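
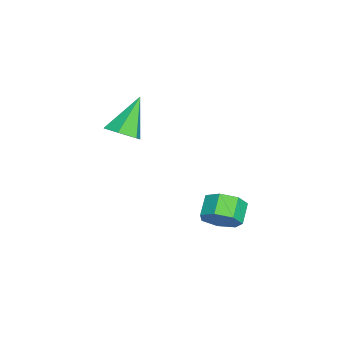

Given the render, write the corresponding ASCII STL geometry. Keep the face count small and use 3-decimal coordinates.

solid 
facet normal 0.788 -0.111 -0.605
outer loop
vertex 4.13 3.343 -2.26
vertex 3.617 2.756 -2.821
vertex 3.708 3.71 -2.877
endloop
endfacet
facet normal 0.348 0.891 0.292
outer loop
vertex 4.13 3.343 -2.26
vertex 3.708 3.71 -2.877
vertex 3.215 3.471 -1.558
endloop
endfacet
facet normal 0.348 0.891 0.292
outer loop
vertex 3.215 3.471 -1.558
vertex 3.708 3.71 -2.877
vertex 2.793 3.838 -2.176
endloop
endfacet
facet normal -0.789 0.111 0.604
outer loop
vertex 3.215 3.471 -1.558
vertex 2.793 3.838 -2.176
vertex 2.703 2.884 -2.119
endloop
endfacet
facet normal 0.789 -0.111 -0.605
outer loop
vertex 3.708 3.71 -2.877
vertex 3.617 2.756 -2.821
vertex 3.218 3.359 -3.452
endloop
endfacet
facet normal -0.179 0.900 -0.397
outer loop
vertex 3.708 3.71 -2.877
vertex 3.218 3.359 -3.452
vertex 2.793 3.838 -2.176
endloop
endfacet
facet normal -0.179 0.900 -0.397
outer loop
vertex 2.793 3.838 -2.176
vertex 3.218 3.359 -3.452
vertex 2.303 3.487 -2.751
endloop
endfacet
facet normal -0.789 0.111 0.605
outer loop
vertex 2.793 3.838 -2.176
vertex 2.303 3.487 -2.751
vertex 2.703 2.884 -2.119
endloop
endfacet
facet normal 0.789 -0.110 -0.604
outer loop
vertex 3.218 3.359 -3.452
vertex 3.617 2.756 -2.821
vertex 3.029 2.553 -3.552
endloop
endfacet
facet normal -0.571 0.232 -0.788
outer loop
vertex 3.218 3.359 -3.452
vertex 3.029 2.553 -3.552
vertex 2.303 3.487 -2.751
endloop
endfacet
facet normal -0.572 0.231 -0.787
outer loop
vertex 2.303 3.487 -2.751
vertex 3.029 2.553 -3.552
vertex 2.114 2.682 -2.85
endloop
endfacet
facet normal -0.789 0.111 0.605
outer loop
vertex 2.303 3.487 -2.751
vertex 2.114 2.682 -2.85
vertex 2.703 2.884 -2.119
endloop
endfacet
facet normal 0.789 -0.110 -0.604
outer loop
vertex 3.029 2.553 -3.552
vertex 3.617 2.756 -2.821
vertex 3.283 1.901 -3.101
endloop
endfacet
facet normal -0.534 -0.612 -0.584
outer loop
vertex 3.029 2.553 -3.552
vertex 3.283 1.901 -3.101
vertex 2.114 2.682 -2.85
endloop
endfacet
facet normal -0.534 -0.611 -0.584
outer loop
vertex 2.114 2.682 -2.85
vertex 3.283 1.901 -3.101
vertex 2.368 2.029 -2.399
endloop
endfacet
facet normal -0.789 0.111 0.605
outer loop
vertex 2.114 2.682 -2.85
vertex 2.368 2.029 -2.399
vertex 2.703 2.884 -2.119
endloop
endfacet
facet normal 0.789 -0.110 -0.605
outer loop
vertex 3.283 1.901 -3.101
vertex 3.617 2.756 -2.821
vertex 3.789 1.892 -2.439
endloop
endfacet
facet normal -0.094 -0.994 0.058
outer loop
vertex 3.283 1.901 -3.101
vertex 3.789 1.892 -2.439
vertex 2.368 2.029 -2.399
endloop
endfacet
facet normal -0.094 -0.994 0.059
outer loop
vertex 2.368 2.029 -2.399
vertex 3.789 1.892 -2.439
vertex 2.874 2.02 -1.738
endloop
endfacet
facet normal -0.788 0.111 0.605
outer loop
vertex 2.368 2.029 -2.399
vertex 2.874 2.02 -1.738
vertex 2.703 2.884 -2.119
endloop
endfacet
facet normal 0.788 -0.111 -0.605
outer loop
vertex 3.789 1.892 -2.439
vertex 3.617 2.756 -2.821
vertex 4.166 2.534 -2.065
endloop
endfacet
facet normal 0.416 -0.628 0.658
outer loop
vertex 3.789 1.892 -2.439
vertex 4.166 2.534 -2.065
vertex 2.874 2.02 -1.738
endloop
endfacet
facet normal 0.416 -0.628 0.657
outer loop
vertex 2.874 2.02 -1.738
vertex 4.166 2.534 -2.065
vertex 3.251 2.662 -1.363
endloop
endfacet
facet normal -0.789 0.110 0.604
outer loop
vertex 2.874 2.02 -1.738
vertex 3.251 2.662 -1.363
vertex 2.703 2.884 -2.119
endloop
endfacet
facet normal 0.788 -0.111 -0.605
outer loop
vertex 4.166 2.534 -2.065
vertex 3.617 2.756 -2.821
vertex 4.13 3.343 -2.26
endloop
endfacet
facet normal 0.613 0.211 0.761
outer loop
vertex 4.166 2.534 -2.065
vertex 4.13 3.343 -2.26
vertex 3.251 2.662 -1.363
endloop
endfacet
facet normal 0.613 0.211 0.761
outer loop
vertex 3.251 2.662 -1.363
vertex 4.13 3.343 -2.26
vertex 3.215 3.471 -1.558
endloop
endfacet
facet normal -0.789 0.111 0.604
outer loop
vertex 3.251 2.662 -1.363
vertex 3.215 3.471 -1.558
vertex 2.703 2.884 -2.119
endloop
endfacet
facet normal 0.512 -0.297 -0.806
outer loop
vertex 3.483 -0.866 1.962
vertex 2.957 -1.568 1.887
vertex 2.749 -0.817 1.478
endloop
endfacet
facet normal 0.024 0.998 0.064
outer loop
vertex 3.483 -0.866 1.962
vertex 2.749 -0.817 1.478
vertex 1.863 -0.932 3.613
endloop
endfacet
facet normal 0.511 -0.297 -0.806
outer loop
vertex 2.749 -0.817 1.478
vertex 2.957 -1.568 1.887
vertex 2.224 -1.519 1.404
endloop
endfacet
facet normal -0.754 0.594 -0.281
outer loop
vertex 2.749 -0.817 1.478
vertex 2.224 -1.519 1.404
vertex 1.863 -0.932 3.613
endloop
endfacet
facet normal 0.511 -0.297 -0.806
outer loop
vertex 2.224 -1.519 1.404
vertex 2.957 -1.568 1.887
vertex 2.432 -2.27 1.813
endloop
endfacet
facet normal -0.950 -0.304 -0.075
outer loop
vertex 2.224 -1.519 1.404
vertex 2.432 -2.27 1.813
vertex 1.863 -0.932 3.613
endloop
endfacet
facet normal 0.511 -0.297 -0.806
outer loop
vertex 2.432 -2.27 1.813
vertex 2.957 -1.568 1.887
vertex 3.165 -2.319 2.296
endloop
endfacet
facet normal -0.368 -0.798 0.477
outer loop
vertex 2.432 -2.27 1.813
vertex 3.165 -2.319 2.296
vertex 1.863 -0.932 3.613
endloop
endfacet
facet normal 0.512 -0.297 -0.806
outer loop
vertex 3.165 -2.319 2.296
vertex 2.957 -1.568 1.887
vertex 3.691 -1.617 2.371
endloop
endfacet
facet normal 0.410 -0.395 0.822
outer loop
vertex 3.165 -2.319 2.296
vertex 3.691 -1.617 2.371
vertex 1.863 -0.932 3.613
endloop
endfacet
facet normal 0.512 -0.297 -0.806
outer loop
vertex 3.691 -1.617 2.371
vertex 2.957 -1.568 1.887
vertex 3.483 -0.866 1.962
endloop
endfacet
facet normal 0.607 0.503 0.615
outer loop
vertex 3.691 -1.617 2.371
vertex 3.483 -0.866 1.962
vertex 1.863 -0.932 3.613
endloop
endfacet

endsolid


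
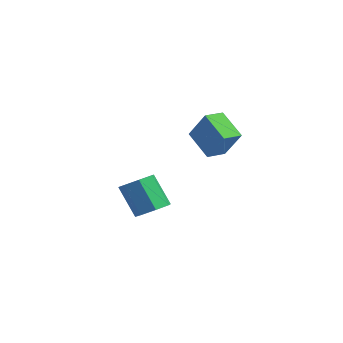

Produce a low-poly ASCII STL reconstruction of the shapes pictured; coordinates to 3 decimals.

solid 
facet normal -0.550 -0.049 -0.833
outer loop
vertex 0.863 -0.942 2.79
vertex 0.93 0.061 2.687
vertex 2.219 -1.124 1.905
endloop
endfacet
facet normal -0.066 -0.993 0.102
outer loop
vertex 3.15 -1.041 3.313
vertex 0.863 -0.942 2.79
vertex 2.219 -1.124 1.905
endloop
endfacet
facet normal -0.551 -0.050 -0.833
outer loop
vertex 2.219 -1.124 1.905
vertex 0.93 0.061 2.687
vertex 2.286 -0.121 1.801
endloop
endfacet
facet normal 0.832 -0.112 -0.543
outer loop
vertex 2.286 -0.121 1.801
vertex 3.15 -1.041 3.313
vertex 2.219 -1.124 1.905
endloop
endfacet
facet normal -0.832 0.111 0.544
outer loop
vertex 0.863 -0.942 2.79
vertex 1.861 0.144 4.095
vertex 0.93 0.061 2.687
endloop
endfacet
facet normal -0.066 -0.993 0.102
outer loop
vertex 1.794 -0.859 4.199
vertex 0.863 -0.942 2.79
vertex 3.15 -1.041 3.313
endloop
endfacet
facet normal -0.832 0.112 0.543
outer loop
vertex 1.794 -0.859 4.199
vertex 1.861 0.144 4.095
vertex 0.863 -0.942 2.79
endloop
endfacet
facet normal 0.066 0.993 -0.102
outer loop
vertex 0.93 0.061 2.687
vertex 1.861 0.144 4.095
vertex 2.286 -0.121 1.801
endloop
endfacet
facet normal 0.832 -0.111 -0.543
outer loop
vertex 3.217 -0.038 3.21
vertex 3.15 -1.041 3.313
vertex 2.286 -0.121 1.801
endloop
endfacet
facet normal 0.066 0.993 -0.102
outer loop
vertex 2.286 -0.121 1.801
vertex 1.861 0.144 4.095
vertex 3.217 -0.038 3.21
endloop
endfacet
facet normal 0.551 0.049 0.833
outer loop
vertex 3.217 -0.038 3.21
vertex 1.794 -0.859 4.199
vertex 3.15 -1.041 3.313
endloop
endfacet
facet normal 0.551 0.050 0.833
outer loop
vertex 1.861 0.144 4.095
vertex 1.794 -0.859 4.199
vertex 3.217 -0.038 3.21
endloop
endfacet
facet normal 0.571 0.030 -0.820
outer loop
vertex -0.588 -1.579 -2.275
vertex -1.246 -1.131 -2.717
vertex -0.559 -0.791 -2.226
endloop
endfacet
facet normal 0.820 -0.066 0.569
outer loop
vertex -0.588 -1.579 -2.275
vertex -0.559 -0.791 -2.226
vertex -1.656 -1.636 -0.741
endloop
endfacet
facet normal 0.820 -0.065 0.569
outer loop
vertex -1.656 -1.636 -0.741
vertex -0.559 -0.791 -2.226
vertex -1.628 -0.848 -0.692
endloop
endfacet
facet normal -0.572 -0.031 0.820
outer loop
vertex -1.656 -1.636 -0.741
vertex -1.628 -0.848 -0.692
vertex -2.314 -1.189 -1.183
endloop
endfacet
facet normal 0.571 0.031 -0.820
outer loop
vertex -0.559 -0.791 -2.226
vertex -1.246 -1.131 -2.717
vertex -1.048 -0.26 -2.546
endloop
endfacet
facet normal 0.539 0.739 0.403
outer loop
vertex -0.559 -0.791 -2.226
vertex -1.048 -0.26 -2.546
vertex -1.628 -0.848 -0.692
endloop
endfacet
facet normal 0.539 0.739 0.403
outer loop
vertex -1.628 -0.848 -0.692
vertex -1.048 -0.26 -2.546
vertex -2.116 -0.317 -1.013
endloop
endfacet
facet normal -0.572 -0.030 0.820
outer loop
vertex -1.628 -0.848 -0.692
vertex -2.116 -0.317 -1.013
vertex -2.314 -1.189 -1.183
endloop
endfacet
facet normal 0.572 0.031 -0.820
outer loop
vertex -1.048 -0.26 -2.546
vertex -1.246 -1.131 -2.717
vertex -1.685 -0.385 -2.995
endloop
endfacet
facet normal -0.147 0.987 -0.066
outer loop
vertex -1.048 -0.26 -2.546
vertex -1.685 -0.385 -2.995
vertex -2.116 -0.317 -1.013
endloop
endfacet
facet normal -0.147 0.987 -0.066
outer loop
vertex -2.116 -0.317 -1.013
vertex -1.685 -0.385 -2.995
vertex -2.754 -0.442 -1.462
endloop
endfacet
facet normal -0.571 -0.030 0.820
outer loop
vertex -2.116 -0.317 -1.013
vertex -2.754 -0.442 -1.462
vertex -2.314 -1.189 -1.183
endloop
endfacet
facet normal 0.571 0.030 -0.820
outer loop
vertex -1.685 -0.385 -2.995
vertex -1.246 -1.131 -2.717
vertex -1.992 -1.072 -3.234
endloop
endfacet
facet normal -0.723 0.492 -0.486
outer loop
vertex -1.685 -0.385 -2.995
vertex -1.992 -1.072 -3.234
vertex -2.754 -0.442 -1.462
endloop
endfacet
facet normal -0.723 0.491 -0.486
outer loop
vertex -2.754 -0.442 -1.462
vertex -1.992 -1.072 -3.234
vertex -3.06 -1.129 -1.701
endloop
endfacet
facet normal -0.572 -0.031 0.820
outer loop
vertex -2.754 -0.442 -1.462
vertex -3.06 -1.129 -1.701
vertex -2.314 -1.189 -1.183
endloop
endfacet
facet normal 0.571 0.032 -0.820
outer loop
vertex -1.992 -1.072 -3.234
vertex -1.246 -1.131 -2.717
vertex -1.736 -1.804 -3.084
endloop
endfacet
facet normal -0.754 -0.374 -0.539
outer loop
vertex -1.992 -1.072 -3.234
vertex -1.736 -1.804 -3.084
vertex -3.06 -1.129 -1.701
endloop
endfacet
facet normal -0.754 -0.374 -0.540
outer loop
vertex -3.06 -1.129 -1.701
vertex -1.736 -1.804 -3.084
vertex -2.805 -1.861 -1.55
endloop
endfacet
facet normal -0.572 -0.030 0.820
outer loop
vertex -3.06 -1.129 -1.701
vertex -2.805 -1.861 -1.55
vertex -2.314 -1.189 -1.183
endloop
endfacet
facet normal 0.572 0.031 -0.820
outer loop
vertex -1.736 -1.804 -3.084
vertex -1.246 -1.131 -2.717
vertex -1.112 -2.029 -2.657
endloop
endfacet
facet normal -0.217 -0.958 -0.187
outer loop
vertex -1.736 -1.804 -3.084
vertex -1.112 -2.029 -2.657
vertex -2.805 -1.861 -1.55
endloop
endfacet
facet normal -0.218 -0.958 -0.188
outer loop
vertex -2.805 -1.861 -1.55
vertex -1.112 -2.029 -2.657
vertex -2.18 -2.087 -1.123
endloop
endfacet
facet normal -0.571 -0.030 0.820
outer loop
vertex -2.805 -1.861 -1.55
vertex -2.18 -2.087 -1.123
vertex -2.314 -1.189 -1.183
endloop
endfacet
facet normal 0.572 0.031 -0.820
outer loop
vertex -1.112 -2.029 -2.657
vertex -1.246 -1.131 -2.717
vertex -0.588 -1.579 -2.275
endloop
endfacet
facet normal 0.483 -0.821 0.305
outer loop
vertex -1.112 -2.029 -2.657
vertex -0.588 -1.579 -2.275
vertex -2.18 -2.087 -1.123
endloop
endfacet
facet normal 0.483 -0.820 0.306
outer loop
vertex -2.18 -2.087 -1.123
vertex -0.588 -1.579 -2.275
vertex -1.656 -1.636 -0.741
endloop
endfacet
facet normal -0.572 -0.030 0.820
outer loop
vertex -2.18 -2.087 -1.123
vertex -1.656 -1.636 -0.741
vertex -2.314 -1.189 -1.183
endloop
endfacet

endsolid


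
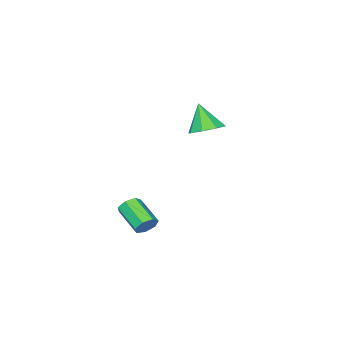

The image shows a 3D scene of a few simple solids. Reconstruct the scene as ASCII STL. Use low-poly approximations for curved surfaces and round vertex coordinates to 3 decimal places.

solid 
facet normal 0.171 0.847 -0.503
outer loop
vertex 4.178 -0.936 -2.096
vertex 3.695 -1.119 -2.569
vertex 3.611 -0.752 -1.979
endloop
endfacet
facet normal 0.316 0.437 0.842
outer loop
vertex 4.178 -0.936 -2.096
vertex 3.611 -0.752 -1.979
vertex 3.867 -2.477 -1.179
endloop
endfacet
facet normal 0.316 0.437 0.842
outer loop
vertex 3.867 -2.477 -1.179
vertex 3.611 -0.752 -1.979
vertex 3.3 -2.293 -1.062
endloop
endfacet
facet normal -0.171 -0.847 0.504
outer loop
vertex 3.867 -2.477 -1.179
vertex 3.3 -2.293 -1.062
vertex 3.385 -2.661 -1.651
endloop
endfacet
facet normal 0.170 0.847 -0.503
outer loop
vertex 3.611 -0.752 -1.979
vertex 3.695 -1.119 -2.569
vertex 3.108 -0.845 -2.306
endloop
endfacet
facet normal -0.533 0.509 0.675
outer loop
vertex 3.611 -0.752 -1.979
vertex 3.108 -0.845 -2.306
vertex 3.3 -2.293 -1.062
endloop
endfacet
facet normal -0.533 0.509 0.675
outer loop
vertex 3.3 -2.293 -1.062
vertex 3.108 -0.845 -2.306
vertex 2.797 -2.386 -1.389
endloop
endfacet
facet normal -0.171 -0.846 0.504
outer loop
vertex 3.3 -2.293 -1.062
vertex 2.797 -2.386 -1.389
vertex 3.385 -2.661 -1.651
endloop
endfacet
facet normal 0.170 0.847 -0.504
outer loop
vertex 3.108 -0.845 -2.306
vertex 3.695 -1.119 -2.569
vertex 3.047 -1.145 -2.831
endloop
endfacet
facet normal -0.980 0.198 0.001
outer loop
vertex 3.108 -0.845 -2.306
vertex 3.047 -1.145 -2.831
vertex 2.797 -2.386 -1.389
endloop
endfacet
facet normal -0.980 0.198 0.001
outer loop
vertex 2.797 -2.386 -1.389
vertex 3.047 -1.145 -2.831
vertex 2.736 -2.686 -1.914
endloop
endfacet
facet normal -0.172 -0.847 0.504
outer loop
vertex 2.797 -2.386 -1.389
vertex 2.736 -2.686 -1.914
vertex 3.385 -2.661 -1.651
endloop
endfacet
facet normal 0.170 0.846 -0.505
outer loop
vertex 3.047 -1.145 -2.831
vertex 3.695 -1.119 -2.569
vertex 3.474 -1.426 -3.158
endloop
endfacet
facet normal -0.690 -0.262 -0.675
outer loop
vertex 3.047 -1.145 -2.831
vertex 3.474 -1.426 -3.158
vertex 2.736 -2.686 -1.914
endloop
endfacet
facet normal -0.689 -0.263 -0.675
outer loop
vertex 2.736 -2.686 -1.914
vertex 3.474 -1.426 -3.158
vertex 3.164 -2.967 -2.241
endloop
endfacet
facet normal -0.171 -0.847 0.503
outer loop
vertex 2.736 -2.686 -1.914
vertex 3.164 -2.967 -2.241
vertex 3.385 -2.661 -1.651
endloop
endfacet
facet normal 0.171 0.846 -0.505
outer loop
vertex 3.474 -1.426 -3.158
vertex 3.695 -1.119 -2.569
vertex 4.068 -1.476 -3.041
endloop
endfacet
facet normal 0.122 -0.526 -0.842
outer loop
vertex 3.474 -1.426 -3.158
vertex 4.068 -1.476 -3.041
vertex 3.164 -2.967 -2.241
endloop
endfacet
facet normal 0.122 -0.526 -0.842
outer loop
vertex 3.164 -2.967 -2.241
vertex 4.068 -1.476 -3.041
vertex 3.758 -3.017 -2.124
endloop
endfacet
facet normal -0.170 -0.847 0.503
outer loop
vertex 3.164 -2.967 -2.241
vertex 3.758 -3.017 -2.124
vertex 3.385 -2.661 -1.651
endloop
endfacet
facet normal 0.171 0.846 -0.505
outer loop
vertex 4.068 -1.476 -3.041
vertex 3.695 -1.119 -2.569
vertex 4.382 -1.258 -2.569
endloop
endfacet
facet normal 0.839 -0.393 -0.377
outer loop
vertex 4.068 -1.476 -3.041
vertex 4.382 -1.258 -2.569
vertex 3.758 -3.017 -2.124
endloop
endfacet
facet normal 0.840 -0.393 -0.375
outer loop
vertex 3.758 -3.017 -2.124
vertex 4.382 -1.258 -2.569
vertex 4.071 -2.799 -1.652
endloop
endfacet
facet normal -0.170 -0.847 0.504
outer loop
vertex 3.758 -3.017 -2.124
vertex 4.071 -2.799 -1.652
vertex 3.385 -2.661 -1.651
endloop
endfacet
facet normal 0.171 0.847 -0.503
outer loop
vertex 4.382 -1.258 -2.569
vertex 3.695 -1.119 -2.569
vertex 4.178 -0.936 -2.096
endloop
endfacet
facet normal 0.926 0.036 0.375
outer loop
vertex 4.382 -1.258 -2.569
vertex 4.178 -0.936 -2.096
vertex 4.071 -2.799 -1.652
endloop
endfacet
facet normal 0.926 0.036 0.375
outer loop
vertex 4.071 -2.799 -1.652
vertex 4.178 -0.936 -2.096
vertex 3.867 -2.477 -1.179
endloop
endfacet
facet normal -0.170 -0.847 0.504
outer loop
vertex 4.071 -2.799 -1.652
vertex 3.867 -2.477 -1.179
vertex 3.385 -2.661 -1.651
endloop
endfacet
facet normal 0.075 0.409 -0.909
outer loop
vertex -2.805 -4.23 1.195
vertex -3.35 -3.375 1.535
vertex -2.316 -3.647 1.498
endloop
endfacet
facet normal 0.672 -0.696 0.253
outer loop
vertex -2.805 -4.23 1.195
vertex -2.316 -3.647 1.498
vertex -3.49 -4.145 3.245
endloop
endfacet
facet normal 0.075 0.408 -0.910
outer loop
vertex -2.316 -3.647 1.498
vertex -3.35 -3.375 1.535
vertex -2.433 -2.904 1.822
endloop
endfacet
facet normal 0.839 -0.101 0.535
outer loop
vertex -2.316 -3.647 1.498
vertex -2.433 -2.904 1.822
vertex -3.49 -4.145 3.245
endloop
endfacet
facet normal 0.074 0.410 -0.909
outer loop
vertex -2.433 -2.904 1.822
vertex -3.35 -3.375 1.535
vertex -3.087 -2.437 1.979
endloop
endfacet
facet normal 0.494 0.440 0.750
outer loop
vertex -2.433 -2.904 1.822
vertex -3.087 -2.437 1.979
vertex -3.49 -4.145 3.245
endloop
endfacet
facet normal 0.074 0.410 -0.909
outer loop
vertex -3.087 -2.437 1.979
vertex -3.35 -3.375 1.535
vertex -3.895 -2.52 1.876
endloop
endfacet
facet normal -0.162 0.612 0.774
outer loop
vertex -3.087 -2.437 1.979
vertex -3.895 -2.52 1.876
vertex -3.49 -4.145 3.245
endloop
endfacet
facet normal 0.074 0.410 -0.909
outer loop
vertex -3.895 -2.52 1.876
vertex -3.35 -3.375 1.535
vertex -4.384 -3.103 1.573
endloop
endfacet
facet normal -0.742 0.314 0.592
outer loop
vertex -3.895 -2.52 1.876
vertex -4.384 -3.103 1.573
vertex -3.49 -4.145 3.245
endloop
endfacet
facet normal 0.074 0.409 -0.909
outer loop
vertex -4.384 -3.103 1.573
vertex -3.35 -3.375 1.535
vertex -4.267 -3.846 1.248
endloop
endfacet
facet normal -0.908 -0.279 0.312
outer loop
vertex -4.384 -3.103 1.573
vertex -4.267 -3.846 1.248
vertex -3.49 -4.145 3.245
endloop
endfacet
facet normal 0.074 0.410 -0.909
outer loop
vertex -4.267 -3.846 1.248
vertex -3.35 -3.375 1.535
vertex -3.613 -4.312 1.091
endloop
endfacet
facet normal -0.562 -0.821 0.096
outer loop
vertex -4.267 -3.846 1.248
vertex -3.613 -4.312 1.091
vertex -3.49 -4.145 3.245
endloop
endfacet
facet normal 0.075 0.410 -0.909
outer loop
vertex -3.613 -4.312 1.091
vertex -3.35 -3.375 1.535
vertex -2.805 -4.23 1.195
endloop
endfacet
facet normal 0.092 -0.993 0.072
outer loop
vertex -3.613 -4.312 1.091
vertex -2.805 -4.23 1.195
vertex -3.49 -4.145 3.245
endloop
endfacet

endsolid


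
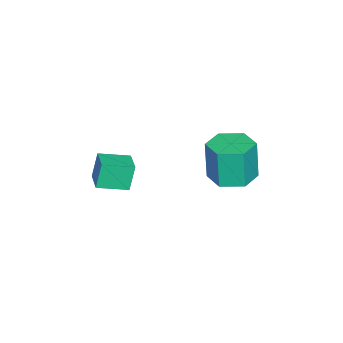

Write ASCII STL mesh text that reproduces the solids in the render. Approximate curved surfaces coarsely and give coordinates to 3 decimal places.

solid 
facet normal 0.057 0.080 -0.995
outer loop
vertex -1.188 -1.05 -1.455
vertex -2.151 -0.94 -1.501
vertex -1.578 -0.163 -1.406
endloop
endfacet
facet normal 0.914 0.397 0.084
outer loop
vertex -1.188 -1.05 -1.455
vertex -1.578 -0.163 -1.406
vertex -1.287 -1.19 0.286
endloop
endfacet
facet normal 0.914 0.396 0.083
outer loop
vertex -1.287 -1.19 0.286
vertex -1.578 -0.163 -1.406
vertex -1.676 -0.303 0.336
endloop
endfacet
facet normal -0.056 -0.081 0.995
outer loop
vertex -1.287 -1.19 0.286
vertex -1.676 -0.303 0.336
vertex -2.249 -1.08 0.241
endloop
endfacet
facet normal 0.057 0.080 -0.995
outer loop
vertex -1.578 -0.163 -1.406
vertex -2.151 -0.94 -1.501
vertex -2.54 -0.053 -1.452
endloop
endfacet
facet normal 0.109 0.990 0.086
outer loop
vertex -1.578 -0.163 -1.406
vertex -2.54 -0.053 -1.452
vertex -1.676 -0.303 0.336
endloop
endfacet
facet normal 0.109 0.990 0.086
outer loop
vertex -1.676 -0.303 0.336
vertex -2.54 -0.053 -1.452
vertex -2.639 -0.193 0.29
endloop
endfacet
facet normal -0.057 -0.080 0.995
outer loop
vertex -1.676 -0.303 0.336
vertex -2.639 -0.193 0.29
vertex -2.249 -1.08 0.241
endloop
endfacet
facet normal 0.056 0.079 -0.995
outer loop
vertex -2.54 -0.053 -1.452
vertex -2.151 -0.94 -1.501
vertex -3.113 -0.83 -1.546
endloop
endfacet
facet normal -0.805 0.593 0.002
outer loop
vertex -2.54 -0.053 -1.452
vertex -3.113 -0.83 -1.546
vertex -2.639 -0.193 0.29
endloop
endfacet
facet normal -0.805 0.593 0.002
outer loop
vertex -2.639 -0.193 0.29
vertex -3.113 -0.83 -1.546
vertex -3.212 -0.97 0.195
endloop
endfacet
facet normal -0.057 -0.080 0.995
outer loop
vertex -2.639 -0.193 0.29
vertex -3.212 -0.97 0.195
vertex -2.249 -1.08 0.241
endloop
endfacet
facet normal 0.056 0.081 -0.995
outer loop
vertex -3.113 -0.83 -1.546
vertex -2.151 -0.94 -1.501
vertex -2.724 -1.717 -1.596
endloop
endfacet
facet normal -0.914 -0.396 -0.084
outer loop
vertex -3.113 -0.83 -1.546
vertex -2.724 -1.717 -1.596
vertex -3.212 -0.97 0.195
endloop
endfacet
facet normal -0.914 -0.397 -0.083
outer loop
vertex -3.212 -0.97 0.195
vertex -2.724 -1.717 -1.596
vertex -2.822 -1.857 0.146
endloop
endfacet
facet normal -0.057 -0.080 0.995
outer loop
vertex -3.212 -0.97 0.195
vertex -2.822 -1.857 0.146
vertex -2.249 -1.08 0.241
endloop
endfacet
facet normal 0.057 0.080 -0.995
outer loop
vertex -2.724 -1.717 -1.596
vertex -2.151 -0.94 -1.501
vertex -1.761 -1.827 -1.55
endloop
endfacet
facet normal -0.109 -0.990 -0.086
outer loop
vertex -2.724 -1.717 -1.596
vertex -1.761 -1.827 -1.55
vertex -2.822 -1.857 0.146
endloop
endfacet
facet normal -0.109 -0.990 -0.086
outer loop
vertex -2.822 -1.857 0.146
vertex -1.761 -1.827 -1.55
vertex -1.86 -1.967 0.192
endloop
endfacet
facet normal -0.057 -0.080 0.995
outer loop
vertex -2.822 -1.857 0.146
vertex -1.86 -1.967 0.192
vertex -2.249 -1.08 0.241
endloop
endfacet
facet normal 0.057 0.080 -0.995
outer loop
vertex -1.761 -1.827 -1.55
vertex -2.151 -0.94 -1.501
vertex -1.188 -1.05 -1.455
endloop
endfacet
facet normal 0.805 -0.593 -0.002
outer loop
vertex -1.761 -1.827 -1.55
vertex -1.188 -1.05 -1.455
vertex -1.86 -1.967 0.192
endloop
endfacet
facet normal 0.805 -0.593 -0.002
outer loop
vertex -1.86 -1.967 0.192
vertex -1.188 -1.05 -1.455
vertex -1.287 -1.19 0.286
endloop
endfacet
facet normal -0.056 -0.079 0.995
outer loop
vertex -1.86 -1.967 0.192
vertex -1.287 -1.19 0.286
vertex -2.249 -1.08 0.241
endloop
endfacet
facet normal -0.791 -0.588 -0.170
outer loop
vertex 1.838 -4.495 1.464
vertex 1.161 -3.505 1.191
vertex 2.14 -4.588 0.378
endloop
endfacet
facet normal 0.550 -0.805 0.222
outer loop
vertex 2.939 -3.995 0.549
vertex 1.838 -4.495 1.464
vertex 2.14 -4.588 0.378
endloop
endfacet
facet normal -0.791 -0.588 -0.170
outer loop
vertex 2.14 -4.588 0.378
vertex 1.161 -3.505 1.191
vertex 1.463 -3.598 0.106
endloop
endfacet
facet normal 0.266 -0.082 -0.960
outer loop
vertex 1.463 -3.598 0.106
vertex 2.939 -3.995 0.549
vertex 2.14 -4.588 0.378
endloop
endfacet
facet normal -0.267 0.082 0.960
outer loop
vertex 1.838 -4.495 1.464
vertex 1.96 -2.912 1.362
vertex 1.161 -3.505 1.191
endloop
endfacet
facet normal 0.550 -0.805 0.222
outer loop
vertex 2.637 -3.902 1.634
vertex 1.838 -4.495 1.464
vertex 2.939 -3.995 0.549
endloop
endfacet
facet normal -0.266 0.082 0.961
outer loop
vertex 2.637 -3.902 1.634
vertex 1.96 -2.912 1.362
vertex 1.838 -4.495 1.464
endloop
endfacet
facet normal -0.550 0.805 -0.222
outer loop
vertex 1.161 -3.505 1.191
vertex 1.96 -2.912 1.362
vertex 1.463 -3.598 0.106
endloop
endfacet
facet normal 0.266 -0.083 -0.960
outer loop
vertex 2.262 -3.005 0.276
vertex 2.939 -3.995 0.549
vertex 1.463 -3.598 0.106
endloop
endfacet
facet normal -0.550 0.805 -0.222
outer loop
vertex 1.463 -3.598 0.106
vertex 1.96 -2.912 1.362
vertex 2.262 -3.005 0.276
endloop
endfacet
facet normal 0.791 0.588 0.170
outer loop
vertex 2.262 -3.005 0.276
vertex 2.637 -3.902 1.634
vertex 2.939 -3.995 0.549
endloop
endfacet
facet normal 0.791 0.588 0.170
outer loop
vertex 1.96 -2.912 1.362
vertex 2.637 -3.902 1.634
vertex 2.262 -3.005 0.276
endloop
endfacet

endsolid


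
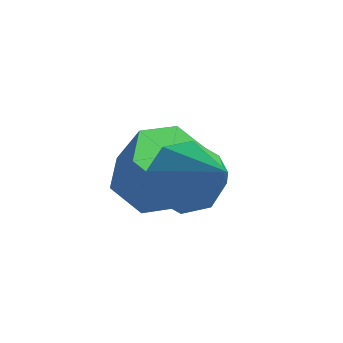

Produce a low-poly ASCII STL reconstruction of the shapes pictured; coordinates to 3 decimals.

solid 
facet normal -0.419 0.062 -0.906
outer loop
vertex -2.317 -0.047 -1.742
vertex -2.9 0.09 -1.463
vertex -2.486 0.58 -1.621
endloop
endfacet
facet normal 0.871 0.309 -0.382
outer loop
vertex -2.317 -0.047 -1.742
vertex -2.486 0.58 -1.621
vertex -1.898 -0.107 -0.836
endloop
endfacet
facet normal 0.871 0.308 -0.382
outer loop
vertex -1.898 -0.107 -0.836
vertex -2.486 0.58 -1.621
vertex -2.067 0.519 -0.716
endloop
endfacet
facet normal 0.420 -0.060 0.906
outer loop
vertex -1.898 -0.107 -0.836
vertex -2.067 0.519 -0.716
vertex -2.48 0.03 -0.557
endloop
endfacet
facet normal -0.418 0.061 -0.906
outer loop
vertex -2.486 0.58 -1.621
vertex -2.9 0.09 -1.463
vertex -3.069 0.717 -1.343
endloop
endfacet
facet normal 0.214 0.976 -0.033
outer loop
vertex -2.486 0.58 -1.621
vertex -3.069 0.717 -1.343
vertex -2.067 0.519 -0.716
endloop
endfacet
facet normal 0.214 0.976 -0.033
outer loop
vertex -2.067 0.519 -0.716
vertex -3.069 0.717 -1.343
vertex -2.649 0.656 -0.437
endloop
endfacet
facet normal 0.420 -0.060 0.906
outer loop
vertex -2.067 0.519 -0.716
vertex -2.649 0.656 -0.437
vertex -2.48 0.03 -0.557
endloop
endfacet
facet normal -0.420 0.060 -0.906
outer loop
vertex -3.069 0.717 -1.343
vertex -2.9 0.09 -1.463
vertex -3.482 0.227 -1.184
endloop
endfacet
facet normal -0.657 0.668 0.350
outer loop
vertex -3.069 0.717 -1.343
vertex -3.482 0.227 -1.184
vertex -2.649 0.656 -0.437
endloop
endfacet
facet normal -0.657 0.669 0.348
outer loop
vertex -2.649 0.656 -0.437
vertex -3.482 0.227 -1.184
vertex -3.063 0.167 -0.278
endloop
endfacet
facet normal 0.419 -0.060 0.906
outer loop
vertex -2.649 0.656 -0.437
vertex -3.063 0.167 -0.278
vertex -2.48 0.03 -0.557
endloop
endfacet
facet normal -0.420 0.060 -0.906
outer loop
vertex -3.482 0.227 -1.184
vertex -2.9 0.09 -1.463
vertex -3.313 -0.399 -1.304
endloop
endfacet
facet normal -0.871 -0.308 0.382
outer loop
vertex -3.482 0.227 -1.184
vertex -3.313 -0.399 -1.304
vertex -3.063 0.167 -0.278
endloop
endfacet
facet normal -0.871 -0.309 0.382
outer loop
vertex -3.063 0.167 -0.278
vertex -3.313 -0.399 -1.304
vertex -2.894 -0.46 -0.399
endloop
endfacet
facet normal 0.419 -0.062 0.906
outer loop
vertex -3.063 0.167 -0.278
vertex -2.894 -0.46 -0.399
vertex -2.48 0.03 -0.557
endloop
endfacet
facet normal -0.420 0.060 -0.906
outer loop
vertex -3.313 -0.399 -1.304
vertex -2.9 0.09 -1.463
vertex -2.731 -0.536 -1.583
endloop
endfacet
facet normal -0.214 -0.976 0.033
outer loop
vertex -3.313 -0.399 -1.304
vertex -2.731 -0.536 -1.583
vertex -2.894 -0.46 -0.399
endloop
endfacet
facet normal -0.214 -0.976 0.033
outer loop
vertex -2.894 -0.46 -0.399
vertex -2.731 -0.536 -1.583
vertex -2.311 -0.597 -0.677
endloop
endfacet
facet normal 0.418 -0.061 0.906
outer loop
vertex -2.894 -0.46 -0.399
vertex -2.311 -0.597 -0.677
vertex -2.48 0.03 -0.557
endloop
endfacet
facet normal -0.419 0.060 -0.906
outer loop
vertex -2.731 -0.536 -1.583
vertex -2.9 0.09 -1.463
vertex -2.317 -0.047 -1.742
endloop
endfacet
facet normal 0.656 -0.669 -0.349
outer loop
vertex -2.731 -0.536 -1.583
vertex -2.317 -0.047 -1.742
vertex -2.311 -0.597 -0.677
endloop
endfacet
facet normal 0.658 -0.668 -0.348
outer loop
vertex -2.311 -0.597 -0.677
vertex -2.317 -0.047 -1.742
vertex -1.898 -0.107 -0.836
endloop
endfacet
facet normal 0.420 -0.060 0.906
outer loop
vertex -2.311 -0.597 -0.677
vertex -1.898 -0.107 -0.836
vertex -2.48 0.03 -0.557
endloop
endfacet
facet normal -0.568 0.432 -0.700
outer loop
vertex -1.47 -0.24 -0.59
vertex -1.985 -0.545 -0.36
vertex -1.701 0.017 -0.244
endloop
endfacet
facet normal 0.829 0.538 0.154
outer loop
vertex -1.47 -0.24 -0.59
vertex -1.701 0.017 -0.244
vertex -1.075 -1.235 0.76
endloop
endfacet
facet normal -0.568 0.432 -0.701
outer loop
vertex -1.701 0.017 -0.244
vertex -1.985 -0.545 -0.36
vertex -2.098 -0.054 0.034
endloop
endfacet
facet normal 0.331 0.686 0.648
outer loop
vertex -1.701 0.017 -0.244
vertex -2.098 -0.054 0.034
vertex -1.075 -1.235 0.76
endloop
endfacet
facet normal -0.568 0.432 -0.701
outer loop
vertex -2.098 -0.054 0.034
vertex -1.985 -0.545 -0.36
vertex -2.429 -0.413 0.081
endloop
endfacet
facet normal -0.245 0.345 0.906
outer loop
vertex -2.098 -0.054 0.034
vertex -2.429 -0.413 0.081
vertex -1.075 -1.235 0.76
endloop
endfacet
facet normal -0.568 0.432 -0.701
outer loop
vertex -2.429 -0.413 0.081
vertex -1.985 -0.545 -0.36
vertex -2.499 -0.849 -0.131
endloop
endfacet
facet normal -0.563 -0.287 0.775
outer loop
vertex -2.429 -0.413 0.081
vertex -2.499 -0.849 -0.131
vertex -1.075 -1.235 0.76
endloop
endfacet
facet normal -0.568 0.432 -0.701
outer loop
vertex -2.499 -0.849 -0.131
vertex -1.985 -0.545 -0.36
vertex -2.268 -1.107 -0.477
endloop
endfacet
facet normal -0.435 -0.836 0.333
outer loop
vertex -2.499 -0.849 -0.131
vertex -2.268 -1.107 -0.477
vertex -1.075 -1.235 0.76
endloop
endfacet
facet normal -0.569 0.432 -0.700
outer loop
vertex -2.268 -1.107 -0.477
vertex -1.985 -0.545 -0.36
vertex -1.871 -1.035 -0.755
endloop
endfacet
facet normal 0.064 -0.984 -0.164
outer loop
vertex -2.268 -1.107 -0.477
vertex -1.871 -1.035 -0.755
vertex -1.075 -1.235 0.76
endloop
endfacet
facet normal -0.567 0.433 -0.701
outer loop
vertex -1.871 -1.035 -0.755
vertex -1.985 -0.545 -0.36
vertex -1.54 -0.677 -0.802
endloop
endfacet
facet normal 0.638 -0.645 -0.420
outer loop
vertex -1.871 -1.035 -0.755
vertex -1.54 -0.677 -0.802
vertex -1.075 -1.235 0.76
endloop
endfacet
facet normal -0.568 0.431 -0.701
outer loop
vertex -1.54 -0.677 -0.802
vertex -1.985 -0.545 -0.36
vertex -1.47 -0.24 -0.59
endloop
endfacet
facet normal 0.957 -0.013 -0.290
outer loop
vertex -1.54 -0.677 -0.802
vertex -1.47 -0.24 -0.59
vertex -1.075 -1.235 0.76
endloop
endfacet

endsolid


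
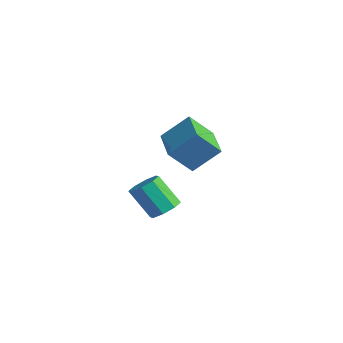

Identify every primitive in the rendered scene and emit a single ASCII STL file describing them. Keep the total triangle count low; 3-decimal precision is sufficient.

solid 
facet normal -0.392 -0.628 -0.673
outer loop
vertex -0.812 -0.175 1.09
vertex -2.56 0.789 1.208
vertex -0.312 0.889 -0.193
endloop
endfacet
facet normal 0.874 -0.482 -0.059
outer loop
vertex 0.4 2.031 1.032
vertex -0.812 -0.175 1.09
vertex -0.312 0.889 -0.193
endloop
endfacet
facet normal -0.391 -0.628 -0.673
outer loop
vertex -0.312 0.889 -0.193
vertex -2.56 0.789 1.208
vertex -2.061 1.853 -0.075
endloop
endfacet
facet normal 0.287 0.612 -0.737
outer loop
vertex -2.061 1.853 -0.075
vertex 0.4 2.031 1.032
vertex -0.312 0.889 -0.193
endloop
endfacet
facet normal -0.287 -0.612 0.737
outer loop
vertex -0.812 -0.175 1.09
vertex -1.848 1.931 2.433
vertex -2.56 0.789 1.208
endloop
endfacet
facet normal 0.874 -0.482 -0.060
outer loop
vertex -0.099 0.967 2.315
vertex -0.812 -0.175 1.09
vertex 0.4 2.031 1.032
endloop
endfacet
facet normal -0.287 -0.611 0.737
outer loop
vertex -0.099 0.967 2.315
vertex -1.848 1.931 2.433
vertex -0.812 -0.175 1.09
endloop
endfacet
facet normal -0.874 0.482 0.059
outer loop
vertex -2.56 0.789 1.208
vertex -1.848 1.931 2.433
vertex -2.061 1.853 -0.075
endloop
endfacet
facet normal 0.287 0.611 -0.737
outer loop
vertex -1.348 2.995 1.15
vertex 0.4 2.031 1.032
vertex -2.061 1.853 -0.075
endloop
endfacet
facet normal -0.874 0.482 0.059
outer loop
vertex -2.061 1.853 -0.075
vertex -1.848 1.931 2.433
vertex -1.348 2.995 1.15
endloop
endfacet
facet normal 0.392 0.628 0.673
outer loop
vertex -1.348 2.995 1.15
vertex -0.099 0.967 2.315
vertex 0.4 2.031 1.032
endloop
endfacet
facet normal 0.391 0.628 0.673
outer loop
vertex -1.848 1.931 2.433
vertex -0.099 0.967 2.315
vertex -1.348 2.995 1.15
endloop
endfacet
facet normal 0.570 0.248 -0.784
outer loop
vertex 3.403 -2.843 0.96
vertex 3.023 -3.386 0.512
vertex 2.913 -2.611 0.677
endloop
endfacet
facet normal 0.183 0.892 0.414
outer loop
vertex 3.403 -2.843 0.96
vertex 2.913 -2.611 0.677
vertex 2.418 -3.271 2.316
endloop
endfacet
facet normal 0.183 0.892 0.414
outer loop
vertex 2.418 -3.271 2.316
vertex 2.913 -2.611 0.677
vertex 1.928 -3.039 2.033
endloop
endfacet
facet normal -0.570 -0.247 0.784
outer loop
vertex 2.418 -3.271 2.316
vertex 1.928 -3.039 2.033
vertex 2.037 -3.814 1.868
endloop
endfacet
facet normal 0.569 0.248 -0.784
outer loop
vertex 2.913 -2.611 0.677
vertex 3.023 -3.386 0.512
vertex 2.486 -2.833 0.297
endloop
endfacet
facet normal -0.437 0.899 -0.034
outer loop
vertex 2.913 -2.611 0.677
vertex 2.486 -2.833 0.297
vertex 1.928 -3.039 2.033
endloop
endfacet
facet normal -0.436 0.899 -0.033
outer loop
vertex 1.928 -3.039 2.033
vertex 2.486 -2.833 0.297
vertex 1.501 -3.26 1.653
endloop
endfacet
facet normal -0.570 -0.247 0.784
outer loop
vertex 1.928 -3.039 2.033
vertex 1.501 -3.26 1.653
vertex 2.037 -3.814 1.868
endloop
endfacet
facet normal 0.569 0.248 -0.784
outer loop
vertex 2.486 -2.833 0.297
vertex 3.023 -3.386 0.512
vertex 2.374 -3.378 0.043
endloop
endfacet
facet normal -0.801 0.380 -0.462
outer loop
vertex 2.486 -2.833 0.297
vertex 2.374 -3.378 0.043
vertex 1.501 -3.26 1.653
endloop
endfacet
facet normal -0.802 0.379 -0.462
outer loop
vertex 1.501 -3.26 1.653
vertex 2.374 -3.378 0.043
vertex 1.389 -3.806 1.4
endloop
endfacet
facet normal -0.569 -0.247 0.784
outer loop
vertex 1.501 -3.26 1.653
vertex 1.389 -3.806 1.4
vertex 2.037 -3.814 1.868
endloop
endfacet
facet normal 0.570 0.247 -0.784
outer loop
vertex 2.374 -3.378 0.043
vertex 3.023 -3.386 0.512
vertex 2.642 -3.929 0.064
endloop
endfacet
facet normal -0.696 -0.362 -0.620
outer loop
vertex 2.374 -3.378 0.043
vertex 2.642 -3.929 0.064
vertex 1.389 -3.806 1.4
endloop
endfacet
facet normal -0.697 -0.361 -0.620
outer loop
vertex 1.389 -3.806 1.4
vertex 2.642 -3.929 0.064
vertex 1.657 -4.357 1.42
endloop
endfacet
facet normal -0.569 -0.248 0.784
outer loop
vertex 1.389 -3.806 1.4
vertex 1.657 -4.357 1.42
vertex 2.037 -3.814 1.868
endloop
endfacet
facet normal 0.570 0.247 -0.784
outer loop
vertex 2.642 -3.929 0.064
vertex 3.023 -3.386 0.512
vertex 3.132 -4.161 0.347
endloop
endfacet
facet normal -0.183 -0.892 -0.414
outer loop
vertex 2.642 -3.929 0.064
vertex 3.132 -4.161 0.347
vertex 1.657 -4.357 1.42
endloop
endfacet
facet normal -0.183 -0.892 -0.414
outer loop
vertex 1.657 -4.357 1.42
vertex 3.132 -4.161 0.347
vertex 2.147 -4.589 1.703
endloop
endfacet
facet normal -0.570 -0.248 0.784
outer loop
vertex 1.657 -4.357 1.42
vertex 2.147 -4.589 1.703
vertex 2.037 -3.814 1.868
endloop
endfacet
facet normal 0.570 0.247 -0.784
outer loop
vertex 3.132 -4.161 0.347
vertex 3.023 -3.386 0.512
vertex 3.559 -3.94 0.727
endloop
endfacet
facet normal 0.436 -0.899 0.033
outer loop
vertex 3.132 -4.161 0.347
vertex 3.559 -3.94 0.727
vertex 2.147 -4.589 1.703
endloop
endfacet
facet normal 0.437 -0.899 0.034
outer loop
vertex 2.147 -4.589 1.703
vertex 3.559 -3.94 0.727
vertex 2.574 -4.367 2.083
endloop
endfacet
facet normal -0.569 -0.248 0.784
outer loop
vertex 2.147 -4.589 1.703
vertex 2.574 -4.367 2.083
vertex 2.037 -3.814 1.868
endloop
endfacet
facet normal 0.569 0.247 -0.784
outer loop
vertex 3.559 -3.94 0.727
vertex 3.023 -3.386 0.512
vertex 3.671 -3.394 0.98
endloop
endfacet
facet normal 0.801 -0.379 0.463
outer loop
vertex 3.559 -3.94 0.727
vertex 3.671 -3.394 0.98
vertex 2.574 -4.367 2.083
endloop
endfacet
facet normal 0.801 -0.380 0.462
outer loop
vertex 2.574 -4.367 2.083
vertex 3.671 -3.394 0.98
vertex 2.686 -3.822 2.337
endloop
endfacet
facet normal -0.569 -0.248 0.784
outer loop
vertex 2.574 -4.367 2.083
vertex 2.686 -3.822 2.337
vertex 2.037 -3.814 1.868
endloop
endfacet
facet normal 0.569 0.248 -0.784
outer loop
vertex 3.671 -3.394 0.98
vertex 3.023 -3.386 0.512
vertex 3.403 -2.843 0.96
endloop
endfacet
facet normal 0.697 0.361 0.620
outer loop
vertex 3.671 -3.394 0.98
vertex 3.403 -2.843 0.96
vertex 2.686 -3.822 2.337
endloop
endfacet
facet normal 0.696 0.362 0.620
outer loop
vertex 2.686 -3.822 2.337
vertex 3.403 -2.843 0.96
vertex 2.418 -3.271 2.316
endloop
endfacet
facet normal -0.570 -0.247 0.784
outer loop
vertex 2.686 -3.822 2.337
vertex 2.418 -3.271 2.316
vertex 2.037 -3.814 1.868
endloop
endfacet

endsolid


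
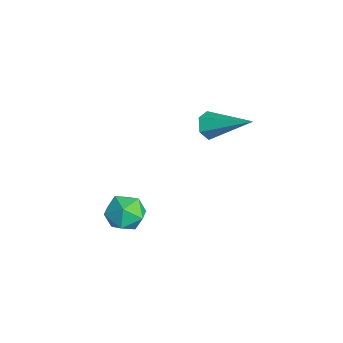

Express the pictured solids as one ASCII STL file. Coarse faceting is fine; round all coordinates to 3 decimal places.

solid 
facet normal -0.578 -0.676 -0.457
outer loop
vertex -2.654 -0.305 -3.046
vertex -3.083 -0.215 -2.636
vertex -3.073 0.115 -3.137
endloop
endfacet
facet normal 0.559 0.400 -0.726
outer loop
vertex -2.654 -0.305 -3.046
vertex -3.073 0.115 -3.137
vertex -1.977 1.075 -1.764
endloop
endfacet
facet normal -0.580 -0.675 -0.456
outer loop
vertex -3.073 0.115 -3.137
vertex -3.083 -0.215 -2.636
vertex -3.501 0.206 -2.727
endloop
endfacet
facet normal -0.226 0.874 -0.430
outer loop
vertex -3.073 0.115 -3.137
vertex -3.501 0.206 -2.727
vertex -1.977 1.075 -1.764
endloop
endfacet
facet normal -0.580 -0.674 -0.457
outer loop
vertex -3.501 0.206 -2.727
vertex -3.083 -0.215 -2.636
vertex -3.512 -0.124 -2.226
endloop
endfacet
facet normal -0.634 0.652 0.415
outer loop
vertex -3.501 0.206 -2.727
vertex -3.512 -0.124 -2.226
vertex -1.977 1.075 -1.764
endloop
endfacet
facet normal -0.580 -0.674 -0.457
outer loop
vertex -3.512 -0.124 -2.226
vertex -3.083 -0.215 -2.636
vertex -3.094 -0.545 -2.135
endloop
endfacet
facet normal -0.256 -0.045 0.966
outer loop
vertex -3.512 -0.124 -2.226
vertex -3.094 -0.545 -2.135
vertex -1.977 1.075 -1.764
endloop
endfacet
facet normal -0.579 -0.675 -0.457
outer loop
vertex -3.094 -0.545 -2.135
vertex -3.083 -0.215 -2.636
vertex -2.665 -0.635 -2.545
endloop
endfacet
facet normal 0.531 -0.519 0.670
outer loop
vertex -3.094 -0.545 -2.135
vertex -2.665 -0.635 -2.545
vertex -1.977 1.075 -1.764
endloop
endfacet
facet normal -0.579 -0.675 -0.457
outer loop
vertex -2.665 -0.635 -2.545
vertex -3.083 -0.215 -2.636
vertex -2.654 -0.305 -3.046
endloop
endfacet
facet normal 0.938 -0.297 -0.175
outer loop
vertex -2.665 -0.635 -2.545
vertex -2.654 -0.305 -3.046
vertex -1.977 1.075 -1.764
endloop
endfacet
facet normal -0.620 0.299 0.726
outer loop
vertex -0.875 -3.602 -3.847
vertex -0.563 -4.16 -3.351
vertex -0.24 -3.419 -3.38
endloop
endfacet
facet normal -0.456 0.841 0.291
outer loop
vertex -0.875 -3.602 -3.847
vertex -0.24 -3.419 -3.38
vertex -0.264 -3.166 -4.149
endloop
endfacet
facet normal -0.654 0.660 -0.371
outer loop
vertex -0.875 -3.602 -3.847
vertex -0.264 -3.166 -4.149
vertex -0.602 -3.751 -4.594
endloop
endfacet
facet normal -0.939 0.006 -0.344
outer loop
vertex -0.875 -3.602 -3.847
vertex -0.602 -3.751 -4.594
vertex -0.787 -4.366 -4.101
endloop
endfacet
facet normal -0.918 -0.217 0.334
outer loop
vertex -0.875 -3.602 -3.847
vertex -0.787 -4.366 -4.101
vertex -0.563 -4.16 -3.351
endloop
endfacet
facet normal 0.252 0.922 0.295
outer loop
vertex -0.264 -3.166 -4.149
vertex -0.24 -3.419 -3.38
vertex 0.427 -3.454 -3.839
endloop
endfacet
facet normal -0.011 0.044 0.999
outer loop
vertex -0.24 -3.419 -3.38
vertex -0.563 -4.16 -3.351
vertex 0.242 -4.069 -3.346
endloop
endfacet
facet normal -0.493 -0.790 0.364
outer loop
vertex -0.563 -4.16 -3.351
vertex -0.787 -4.366 -4.101
vertex -0.096 -4.654 -3.791
endloop
endfacet
facet normal -0.527 -0.429 -0.733
outer loop
vertex -0.787 -4.366 -4.101
vertex -0.602 -3.751 -4.594
vertex -0.12 -4.401 -4.56
endloop
endfacet
facet normal -0.066 0.628 -0.775
outer loop
vertex -0.602 -3.751 -4.594
vertex -0.264 -3.166 -4.149
vertex 0.203 -3.66 -4.589
endloop
endfacet
facet normal 0.939 -0.006 0.344
outer loop
vertex 0.515 -4.218 -4.093
vertex 0.427 -3.454 -3.839
vertex 0.242 -4.069 -3.346
endloop
endfacet
facet normal 0.654 -0.660 0.371
outer loop
vertex 0.515 -4.218 -4.093
vertex 0.242 -4.069 -3.346
vertex -0.096 -4.654 -3.791
endloop
endfacet
facet normal 0.456 -0.841 -0.291
outer loop
vertex 0.515 -4.218 -4.093
vertex -0.096 -4.654 -3.791
vertex -0.12 -4.401 -4.56
endloop
endfacet
facet normal 0.620 -0.299 -0.726
outer loop
vertex 0.515 -4.218 -4.093
vertex -0.12 -4.401 -4.56
vertex 0.203 -3.66 -4.589
endloop
endfacet
facet normal 0.918 0.217 -0.334
outer loop
vertex 0.515 -4.218 -4.093
vertex 0.203 -3.66 -4.589
vertex 0.427 -3.454 -3.839
endloop
endfacet
facet normal 0.527 0.429 0.733
outer loop
vertex 0.242 -4.069 -3.346
vertex 0.427 -3.454 -3.839
vertex -0.24 -3.419 -3.38
endloop
endfacet
facet normal 0.066 -0.628 0.775
outer loop
vertex -0.096 -4.654 -3.791
vertex 0.242 -4.069 -3.346
vertex -0.563 -4.16 -3.351
endloop
endfacet
facet normal -0.252 -0.922 -0.295
outer loop
vertex -0.12 -4.401 -4.56
vertex -0.096 -4.654 -3.791
vertex -0.787 -4.366 -4.101
endloop
endfacet
facet normal 0.011 -0.044 -0.999
outer loop
vertex 0.203 -3.66 -4.589
vertex -0.12 -4.401 -4.56
vertex -0.602 -3.751 -4.594
endloop
endfacet
facet normal 0.493 0.790 -0.364
outer loop
vertex 0.427 -3.454 -3.839
vertex 0.203 -3.66 -4.589
vertex -0.264 -3.166 -4.149
endloop
endfacet

endsolid


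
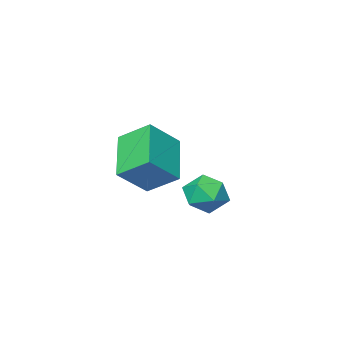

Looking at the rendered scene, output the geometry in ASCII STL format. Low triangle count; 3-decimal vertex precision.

solid 
facet normal -0.624 -0.607 0.493
outer loop
vertex 0.312 2.691 1.913
vertex 0.757 2.071 1.713
vertex 0.904 2.463 2.382
endloop
endfacet
facet normal -0.611 0.040 0.791
outer loop
vertex 0.312 2.691 1.913
vertex 0.904 2.463 2.382
vertex 0.781 3.23 2.248
endloop
endfacet
facet normal -0.804 0.517 0.294
outer loop
vertex 0.312 2.691 1.913
vertex 0.781 3.23 2.248
vertex 0.559 3.313 1.496
endloop
endfacet
facet normal -0.936 0.163 -0.311
outer loop
vertex 0.312 2.691 1.913
vertex 0.559 3.313 1.496
vertex 0.544 2.597 1.165
endloop
endfacet
facet normal -0.826 -0.532 -0.189
outer loop
vertex 0.312 2.691 1.913
vertex 0.544 2.597 1.165
vertex 0.757 2.071 1.713
endloop
endfacet
facet normal 0.061 0.181 0.982
outer loop
vertex 0.781 3.23 2.248
vertex 0.904 2.463 2.382
vertex 1.516 2.943 2.255
endloop
endfacet
facet normal 0.040 -0.866 0.499
outer loop
vertex 0.904 2.463 2.382
vertex 0.757 2.071 1.713
vertex 1.501 2.227 1.924
endloop
endfacet
facet normal -0.285 -0.744 -0.604
outer loop
vertex 0.757 2.071 1.713
vertex 0.544 2.597 1.165
vertex 1.279 2.31 1.172
endloop
endfacet
facet normal -0.464 0.380 -0.800
outer loop
vertex 0.544 2.597 1.165
vertex 0.559 3.313 1.496
vertex 1.156 3.077 1.038
endloop
endfacet
facet normal -0.250 0.952 0.179
outer loop
vertex 0.559 3.313 1.496
vertex 0.781 3.23 2.248
vertex 1.303 3.469 1.707
endloop
endfacet
facet normal 0.936 -0.163 0.311
outer loop
vertex 1.748 2.849 1.507
vertex 1.516 2.943 2.255
vertex 1.501 2.227 1.924
endloop
endfacet
facet normal 0.804 -0.517 -0.294
outer loop
vertex 1.748 2.849 1.507
vertex 1.501 2.227 1.924
vertex 1.279 2.31 1.172
endloop
endfacet
facet normal 0.611 -0.040 -0.791
outer loop
vertex 1.748 2.849 1.507
vertex 1.279 2.31 1.172
vertex 1.156 3.077 1.038
endloop
endfacet
facet normal 0.624 0.607 -0.493
outer loop
vertex 1.748 2.849 1.507
vertex 1.156 3.077 1.038
vertex 1.303 3.469 1.707
endloop
endfacet
facet normal 0.826 0.532 0.189
outer loop
vertex 1.748 2.849 1.507
vertex 1.303 3.469 1.707
vertex 1.516 2.943 2.255
endloop
endfacet
facet normal 0.464 -0.380 0.800
outer loop
vertex 1.501 2.227 1.924
vertex 1.516 2.943 2.255
vertex 0.904 2.463 2.382
endloop
endfacet
facet normal 0.250 -0.952 -0.179
outer loop
vertex 1.279 2.31 1.172
vertex 1.501 2.227 1.924
vertex 0.757 2.071 1.713
endloop
endfacet
facet normal -0.061 -0.181 -0.982
outer loop
vertex 1.156 3.077 1.038
vertex 1.279 2.31 1.172
vertex 0.544 2.597 1.165
endloop
endfacet
facet normal -0.040 0.866 -0.499
outer loop
vertex 1.303 3.469 1.707
vertex 1.156 3.077 1.038
vertex 0.559 3.313 1.496
endloop
endfacet
facet normal 0.285 0.744 0.604
outer loop
vertex 1.516 2.943 2.255
vertex 1.303 3.469 1.707
vertex 0.781 3.23 2.248
endloop
endfacet
facet normal -0.765 0.066 -0.640
outer loop
vertex -0.585 -0.536 2.636
vertex 0.399 0.706 1.588
vertex -0.081 -1.531 1.93
endloop
endfacet
facet normal -0.518 -0.654 0.552
outer loop
vertex 1.021 -1.626 2.852
vertex -0.585 -0.536 2.636
vertex -0.081 -1.531 1.93
endloop
endfacet
facet normal -0.765 0.066 -0.640
outer loop
vertex -0.081 -1.531 1.93
vertex 0.399 0.706 1.588
vertex 0.903 -0.289 0.882
endloop
endfacet
facet normal 0.382 -0.754 -0.534
outer loop
vertex 0.903 -0.289 0.882
vertex 1.021 -1.626 2.852
vertex -0.081 -1.531 1.93
endloop
endfacet
facet normal -0.382 0.754 0.534
outer loop
vertex -0.585 -0.536 2.636
vertex 1.501 0.611 2.51
vertex 0.399 0.706 1.588
endloop
endfacet
facet normal -0.518 -0.654 0.552
outer loop
vertex 0.517 -0.631 3.558
vertex -0.585 -0.536 2.636
vertex 1.021 -1.626 2.852
endloop
endfacet
facet normal -0.382 0.754 0.534
outer loop
vertex 0.517 -0.631 3.558
vertex 1.501 0.611 2.51
vertex -0.585 -0.536 2.636
endloop
endfacet
facet normal 0.518 0.654 -0.552
outer loop
vertex 0.399 0.706 1.588
vertex 1.501 0.611 2.51
vertex 0.903 -0.289 0.882
endloop
endfacet
facet normal 0.382 -0.754 -0.534
outer loop
vertex 2.005 -0.384 1.804
vertex 1.021 -1.626 2.852
vertex 0.903 -0.289 0.882
endloop
endfacet
facet normal 0.518 0.654 -0.552
outer loop
vertex 0.903 -0.289 0.882
vertex 1.501 0.611 2.51
vertex 2.005 -0.384 1.804
endloop
endfacet
facet normal 0.765 -0.066 0.640
outer loop
vertex 2.005 -0.384 1.804
vertex 0.517 -0.631 3.558
vertex 1.021 -1.626 2.852
endloop
endfacet
facet normal 0.765 -0.066 0.640
outer loop
vertex 1.501 0.611 2.51
vertex 0.517 -0.631 3.558
vertex 2.005 -0.384 1.804
endloop
endfacet

endsolid


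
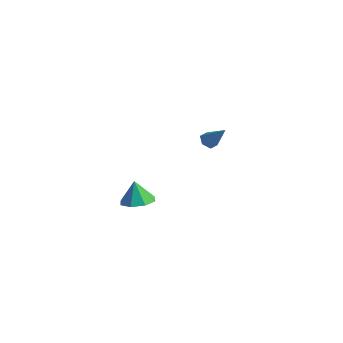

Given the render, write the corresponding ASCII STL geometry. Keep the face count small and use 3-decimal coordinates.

solid 
facet normal 0.291 -0.188 -0.938
outer loop
vertex 1.692 -3.175 2.476
vertex 1.172 -4.04 2.488
vertex 0.964 -3.086 2.232
endloop
endfacet
facet normal -0.024 0.915 0.404
outer loop
vertex 1.692 -3.175 2.476
vertex 0.964 -3.086 2.232
vertex 0.768 -3.78 3.792
endloop
endfacet
facet normal 0.290 -0.189 -0.938
outer loop
vertex 0.964 -3.086 2.232
vertex 1.172 -4.04 2.488
vertex 0.357 -3.556 2.139
endloop
endfacet
facet normal -0.616 0.745 0.254
outer loop
vertex 0.964 -3.086 2.232
vertex 0.357 -3.556 2.139
vertex 0.768 -3.78 3.792
endloop
endfacet
facet normal 0.290 -0.188 -0.938
outer loop
vertex 0.357 -3.556 2.139
vertex 1.172 -4.04 2.488
vertex 0.228 -4.31 2.25
endloop
endfacet
facet normal -0.944 0.200 0.262
outer loop
vertex 0.357 -3.556 2.139
vertex 0.228 -4.31 2.25
vertex 0.768 -3.78 3.792
endloop
endfacet
facet normal 0.290 -0.187 -0.938
outer loop
vertex 0.228 -4.31 2.25
vertex 1.172 -4.04 2.488
vertex 0.652 -4.906 2.5
endloop
endfacet
facet normal -0.813 -0.401 0.422
outer loop
vertex 0.228 -4.31 2.25
vertex 0.652 -4.906 2.5
vertex 0.768 -3.78 3.792
endloop
endfacet
facet normal 0.290 -0.187 -0.938
outer loop
vertex 0.652 -4.906 2.5
vertex 1.172 -4.04 2.488
vertex 1.38 -4.995 2.743
endloop
endfacet
facet normal -0.300 -0.706 0.642
outer loop
vertex 0.652 -4.906 2.5
vertex 1.38 -4.995 2.743
vertex 0.768 -3.78 3.792
endloop
endfacet
facet normal 0.290 -0.187 -0.938
outer loop
vertex 1.38 -4.995 2.743
vertex 1.172 -4.04 2.488
vertex 1.987 -4.525 2.837
endloop
endfacet
facet normal 0.293 -0.536 0.792
outer loop
vertex 1.38 -4.995 2.743
vertex 1.987 -4.525 2.837
vertex 0.768 -3.78 3.792
endloop
endfacet
facet normal 0.290 -0.188 -0.938
outer loop
vertex 1.987 -4.525 2.837
vertex 1.172 -4.04 2.488
vertex 2.116 -3.771 2.726
endloop
endfacet
facet normal 0.620 0.009 0.784
outer loop
vertex 1.987 -4.525 2.837
vertex 2.116 -3.771 2.726
vertex 0.768 -3.78 3.792
endloop
endfacet
facet normal 0.290 -0.187 -0.939
outer loop
vertex 2.116 -3.771 2.726
vertex 1.172 -4.04 2.488
vertex 1.692 -3.175 2.476
endloop
endfacet
facet normal 0.489 0.610 0.624
outer loop
vertex 2.116 -3.771 2.726
vertex 1.692 -3.175 2.476
vertex 0.768 -3.78 3.792
endloop
endfacet
facet normal -0.626 -0.013 -0.779
outer loop
vertex 1.082 3.297 2.059
vertex 0.702 3.669 2.358
vertex 1.14 3.901 2.002
endloop
endfacet
facet normal 0.922 -0.123 -0.368
outer loop
vertex 1.082 3.297 2.059
vertex 1.14 3.901 2.002
vertex 1.798 3.691 3.722
endloop
endfacet
facet normal -0.627 -0.012 -0.779
outer loop
vertex 1.14 3.901 2.002
vertex 0.702 3.669 2.358
vertex 0.761 4.274 2.301
endloop
endfacet
facet normal 0.632 0.761 -0.149
outer loop
vertex 1.14 3.901 2.002
vertex 0.761 4.274 2.301
vertex 1.798 3.691 3.722
endloop
endfacet
facet normal -0.627 -0.012 -0.779
outer loop
vertex 0.761 4.274 2.301
vertex 0.702 3.669 2.358
vertex 0.323 4.042 2.657
endloop
endfacet
facet normal -0.109 0.889 0.445
outer loop
vertex 0.761 4.274 2.301
vertex 0.323 4.042 2.657
vertex 1.798 3.691 3.722
endloop
endfacet
facet normal -0.626 -0.011 -0.780
outer loop
vertex 0.323 4.042 2.657
vertex 0.702 3.669 2.358
vertex 0.264 3.437 2.713
endloop
endfacet
facet normal -0.560 0.130 0.818
outer loop
vertex 0.323 4.042 2.657
vertex 0.264 3.437 2.713
vertex 1.798 3.691 3.722
endloop
endfacet
facet normal -0.625 -0.014 -0.780
outer loop
vertex 0.264 3.437 2.713
vertex 0.702 3.669 2.358
vertex 0.644 3.064 2.415
endloop
endfacet
facet normal -0.270 -0.754 0.600
outer loop
vertex 0.264 3.437 2.713
vertex 0.644 3.064 2.415
vertex 1.798 3.691 3.722
endloop
endfacet
facet normal -0.626 -0.013 -0.779
outer loop
vertex 0.644 3.064 2.415
vertex 0.702 3.669 2.358
vertex 1.082 3.297 2.059
endloop
endfacet
facet normal 0.473 -0.881 0.005
outer loop
vertex 0.644 3.064 2.415
vertex 1.082 3.297 2.059
vertex 1.798 3.691 3.722
endloop
endfacet

endsolid


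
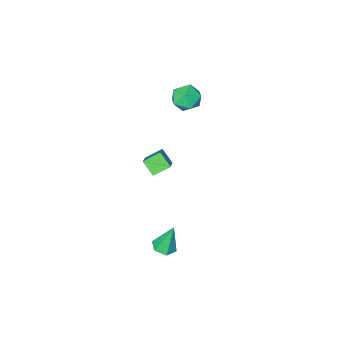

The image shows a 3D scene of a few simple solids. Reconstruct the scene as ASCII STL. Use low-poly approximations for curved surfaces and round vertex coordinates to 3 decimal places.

solid 
facet normal 0.224 -0.160 -0.961
outer loop
vertex 4.417 1.29 -4.469
vertex 3.673 1.162 -4.621
vertex 3.959 1.875 -4.673
endloop
endfacet
facet normal 0.660 0.649 0.379
outer loop
vertex 4.417 1.29 -4.469
vertex 3.959 1.875 -4.673
vertex 3.227 1.478 -2.719
endloop
endfacet
facet normal 0.225 -0.161 -0.961
outer loop
vertex 3.959 1.875 -4.673
vertex 3.673 1.162 -4.621
vertex 3.215 1.746 -4.826
endloop
endfacet
facet normal -0.194 0.973 0.125
outer loop
vertex 3.959 1.875 -4.673
vertex 3.215 1.746 -4.826
vertex 3.227 1.478 -2.719
endloop
endfacet
facet normal 0.225 -0.161 -0.961
outer loop
vertex 3.215 1.746 -4.826
vertex 3.673 1.162 -4.621
vertex 2.929 1.033 -4.774
endloop
endfacet
facet normal -0.925 0.375 0.053
outer loop
vertex 3.215 1.746 -4.826
vertex 2.929 1.033 -4.774
vertex 3.227 1.478 -2.719
endloop
endfacet
facet normal 0.225 -0.159 -0.961
outer loop
vertex 2.929 1.033 -4.774
vertex 3.673 1.162 -4.621
vertex 3.387 0.449 -4.57
endloop
endfacet
facet normal -0.803 -0.548 0.235
outer loop
vertex 2.929 1.033 -4.774
vertex 3.387 0.449 -4.57
vertex 3.227 1.478 -2.719
endloop
endfacet
facet normal 0.225 -0.159 -0.961
outer loop
vertex 3.387 0.449 -4.57
vertex 3.673 1.162 -4.621
vertex 4.131 0.577 -4.417
endloop
endfacet
facet normal 0.049 -0.871 0.489
outer loop
vertex 3.387 0.449 -4.57
vertex 4.131 0.577 -4.417
vertex 3.227 1.478 -2.719
endloop
endfacet
facet normal 0.224 -0.160 -0.961
outer loop
vertex 4.131 0.577 -4.417
vertex 3.673 1.162 -4.621
vertex 4.417 1.29 -4.469
endloop
endfacet
facet normal 0.782 -0.273 0.561
outer loop
vertex 4.131 0.577 -4.417
vertex 4.417 1.29 -4.469
vertex 3.227 1.478 -2.719
endloop
endfacet
facet normal -0.824 0.130 0.551
outer loop
vertex -1.337 -3.078 3.925
vertex -0.778 -3.145 4.776
vertex -0.93 -2.237 4.335
endloop
endfacet
facet normal -0.882 0.464 -0.076
outer loop
vertex -1.337 -3.078 3.925
vertex -0.93 -2.237 4.335
vertex -0.913 -2.371 3.324
endloop
endfacet
facet normal -0.805 -0.021 -0.593
outer loop
vertex -1.337 -3.078 3.925
vertex -0.913 -2.371 3.324
vertex -0.751 -3.361 3.14
endloop
endfacet
facet normal -0.698 -0.657 -0.285
outer loop
vertex -1.337 -3.078 3.925
vertex -0.751 -3.361 3.14
vertex -0.667 -3.839 4.037
endloop
endfacet
facet normal -0.710 -0.563 0.422
outer loop
vertex -1.337 -3.078 3.925
vertex -0.667 -3.839 4.037
vertex -0.778 -3.145 4.776
endloop
endfacet
facet normal -0.344 0.930 -0.129
outer loop
vertex -0.913 -2.371 3.324
vertex -0.93 -2.237 4.335
vertex -0.093 -2.001 3.803
endloop
endfacet
facet normal -0.249 0.389 0.887
outer loop
vertex -0.93 -2.237 4.335
vertex -0.778 -3.145 4.776
vertex -0.009 -2.479 4.7
endloop
endfacet
facet normal -0.066 -0.732 0.678
outer loop
vertex -0.778 -3.145 4.776
vertex -0.667 -3.839 4.037
vertex 0.153 -3.469 4.516
endloop
endfacet
facet normal -0.047 -0.883 -0.466
outer loop
vertex -0.667 -3.839 4.037
vertex -0.751 -3.361 3.14
vertex 0.17 -3.603 3.505
endloop
endfacet
facet normal -0.220 0.143 -0.965
outer loop
vertex -0.751 -3.361 3.14
vertex -0.913 -2.371 3.324
vertex 0.018 -2.695 3.064
endloop
endfacet
facet normal 0.698 0.657 0.285
outer loop
vertex 0.577 -2.762 3.915
vertex -0.093 -2.001 3.803
vertex -0.009 -2.479 4.7
endloop
endfacet
facet normal 0.805 0.021 0.593
outer loop
vertex 0.577 -2.762 3.915
vertex -0.009 -2.479 4.7
vertex 0.153 -3.469 4.516
endloop
endfacet
facet normal 0.882 -0.464 0.076
outer loop
vertex 0.577 -2.762 3.915
vertex 0.153 -3.469 4.516
vertex 0.17 -3.603 3.505
endloop
endfacet
facet normal 0.824 -0.130 -0.551
outer loop
vertex 0.577 -2.762 3.915
vertex 0.17 -3.603 3.505
vertex 0.018 -2.695 3.064
endloop
endfacet
facet normal 0.710 0.563 -0.422
outer loop
vertex 0.577 -2.762 3.915
vertex 0.018 -2.695 3.064
vertex -0.093 -2.001 3.803
endloop
endfacet
facet normal 0.047 0.883 0.466
outer loop
vertex -0.009 -2.479 4.7
vertex -0.093 -2.001 3.803
vertex -0.93 -2.237 4.335
endloop
endfacet
facet normal 0.220 -0.143 0.965
outer loop
vertex 0.153 -3.469 4.516
vertex -0.009 -2.479 4.7
vertex -0.778 -3.145 4.776
endloop
endfacet
facet normal 0.344 -0.930 0.129
outer loop
vertex 0.17 -3.603 3.505
vertex 0.153 -3.469 4.516
vertex -0.667 -3.839 4.037
endloop
endfacet
facet normal 0.249 -0.389 -0.887
outer loop
vertex 0.018 -2.695 3.064
vertex 0.17 -3.603 3.505
vertex -0.751 -3.361 3.14
endloop
endfacet
facet normal 0.066 0.732 -0.678
outer loop
vertex -0.093 -2.001 3.803
vertex 0.018 -2.695 3.064
vertex -0.913 -2.371 3.324
endloop
endfacet
facet normal -0.464 -0.637 -0.616
outer loop
vertex 3.496 -1.125 1.806
vertex 2.51 -0.889 2.304
vertex 3.332 -0.323 1.101
endloop
endfacet
facet normal 0.873 -0.209 -0.441
outer loop
vertex 4.17 0.829 2.216
vertex 3.496 -1.125 1.806
vertex 3.332 -0.323 1.101
endloop
endfacet
facet normal -0.463 -0.638 -0.616
outer loop
vertex 3.332 -0.323 1.101
vertex 2.51 -0.889 2.304
vertex 2.345 -0.088 1.599
endloop
endfacet
facet normal -0.152 0.742 -0.652
outer loop
vertex 2.345 -0.088 1.599
vertex 4.17 0.829 2.216
vertex 3.332 -0.323 1.101
endloop
endfacet
facet normal 0.152 -0.742 0.653
outer loop
vertex 3.496 -1.125 1.806
vertex 3.348 0.263 3.419
vertex 2.51 -0.889 2.304
endloop
endfacet
facet normal 0.873 -0.209 -0.441
outer loop
vertex 4.335 0.028 2.921
vertex 3.496 -1.125 1.806
vertex 4.17 0.829 2.216
endloop
endfacet
facet normal 0.153 -0.742 0.653
outer loop
vertex 4.335 0.028 2.921
vertex 3.348 0.263 3.419
vertex 3.496 -1.125 1.806
endloop
endfacet
facet normal -0.873 0.208 0.441
outer loop
vertex 2.51 -0.889 2.304
vertex 3.348 0.263 3.419
vertex 2.345 -0.088 1.599
endloop
endfacet
facet normal -0.152 0.742 -0.653
outer loop
vertex 3.184 1.065 2.714
vertex 4.17 0.829 2.216
vertex 2.345 -0.088 1.599
endloop
endfacet
facet normal -0.873 0.209 0.441
outer loop
vertex 2.345 -0.088 1.599
vertex 3.348 0.263 3.419
vertex 3.184 1.065 2.714
endloop
endfacet
facet normal 0.463 0.637 0.616
outer loop
vertex 3.184 1.065 2.714
vertex 4.335 0.028 2.921
vertex 4.17 0.829 2.216
endloop
endfacet
facet normal 0.463 0.637 0.617
outer loop
vertex 3.348 0.263 3.419
vertex 4.335 0.028 2.921
vertex 3.184 1.065 2.714
endloop
endfacet

endsolid


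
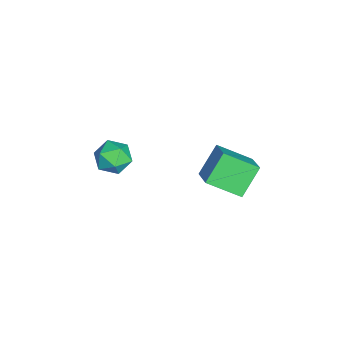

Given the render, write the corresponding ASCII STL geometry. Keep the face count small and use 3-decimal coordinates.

solid 
facet normal -0.834 -0.251 -0.491
outer loop
vertex 1.435 0.693 -0.945
vertex 0.752 1.217 -0.053
vertex 1.472 1.86 -1.603
endloop
endfacet
facet normal 0.551 -0.423 -0.719
outer loop
vertex 2.348 2.123 -1.087
vertex 1.435 0.693 -0.945
vertex 1.472 1.86 -1.603
endloop
endfacet
facet normal -0.834 -0.251 -0.491
outer loop
vertex 1.472 1.86 -1.603
vertex 0.752 1.217 -0.053
vertex 0.789 2.384 -0.711
endloop
endfacet
facet normal 0.027 0.871 -0.491
outer loop
vertex 0.789 2.384 -0.711
vertex 2.348 2.123 -1.087
vertex 1.472 1.86 -1.603
endloop
endfacet
facet normal -0.027 -0.871 0.491
outer loop
vertex 1.435 0.693 -0.945
vertex 1.628 1.48 0.463
vertex 0.752 1.217 -0.053
endloop
endfacet
facet normal 0.551 -0.423 -0.719
outer loop
vertex 2.311 0.956 -0.429
vertex 1.435 0.693 -0.945
vertex 2.348 2.123 -1.087
endloop
endfacet
facet normal -0.027 -0.871 0.491
outer loop
vertex 2.311 0.956 -0.429
vertex 1.628 1.48 0.463
vertex 1.435 0.693 -0.945
endloop
endfacet
facet normal -0.551 0.423 0.719
outer loop
vertex 0.752 1.217 -0.053
vertex 1.628 1.48 0.463
vertex 0.789 2.384 -0.711
endloop
endfacet
facet normal 0.027 0.871 -0.491
outer loop
vertex 1.665 2.647 -0.195
vertex 2.348 2.123 -1.087
vertex 0.789 2.384 -0.711
endloop
endfacet
facet normal -0.551 0.423 0.719
outer loop
vertex 0.789 2.384 -0.711
vertex 1.628 1.48 0.463
vertex 1.665 2.647 -0.195
endloop
endfacet
facet normal 0.834 0.251 0.491
outer loop
vertex 1.665 2.647 -0.195
vertex 2.311 0.956 -0.429
vertex 2.348 2.123 -1.087
endloop
endfacet
facet normal 0.834 0.251 0.491
outer loop
vertex 1.628 1.48 0.463
vertex 2.311 0.956 -0.429
vertex 1.665 2.647 -0.195
endloop
endfacet
facet normal -0.862 0.437 -0.258
outer loop
vertex 0.956 -1.679 -0.905
vertex 0.604 -2.201 -0.613
vertex 0.774 -1.643 -0.237
endloop
endfacet
facet normal -0.352 0.925 -0.146
outer loop
vertex 0.956 -1.679 -0.905
vertex 0.774 -1.643 -0.237
vertex 1.405 -1.434 -0.436
endloop
endfacet
facet normal 0.188 0.785 -0.590
outer loop
vertex 0.956 -1.679 -0.905
vertex 1.405 -1.434 -0.436
vertex 1.624 -1.862 -0.936
endloop
endfacet
facet normal 0.013 0.213 -0.977
outer loop
vertex 0.956 -1.679 -0.905
vertex 1.624 -1.862 -0.936
vertex 1.13 -2.336 -1.046
endloop
endfacet
facet normal -0.636 -0.003 -0.772
outer loop
vertex 0.956 -1.679 -0.905
vertex 1.13 -2.336 -1.046
vertex 0.604 -2.201 -0.613
endloop
endfacet
facet normal -0.115 0.845 0.522
outer loop
vertex 1.405 -1.434 -0.436
vertex 0.774 -1.643 -0.237
vertex 1.33 -1.804 0.146
endloop
endfacet
facet normal -0.938 0.055 0.342
outer loop
vertex 0.774 -1.643 -0.237
vertex 0.604 -2.201 -0.613
vertex 0.836 -2.278 0.036
endloop
endfacet
facet normal -0.573 -0.656 -0.491
outer loop
vertex 0.604 -2.201 -0.613
vertex 1.13 -2.336 -1.046
vertex 1.055 -2.706 -0.464
endloop
endfacet
facet normal 0.478 -0.307 -0.823
outer loop
vertex 1.13 -2.336 -1.046
vertex 1.624 -1.862 -0.936
vertex 1.686 -2.497 -0.663
endloop
endfacet
facet normal 0.759 0.620 -0.198
outer loop
vertex 1.624 -1.862 -0.936
vertex 1.405 -1.434 -0.436
vertex 1.856 -1.939 -0.287
endloop
endfacet
facet normal -0.013 -0.213 0.977
outer loop
vertex 1.504 -2.461 0.005
vertex 1.33 -1.804 0.146
vertex 0.836 -2.278 0.036
endloop
endfacet
facet normal -0.188 -0.785 0.590
outer loop
vertex 1.504 -2.461 0.005
vertex 0.836 -2.278 0.036
vertex 1.055 -2.706 -0.464
endloop
endfacet
facet normal 0.352 -0.925 0.146
outer loop
vertex 1.504 -2.461 0.005
vertex 1.055 -2.706 -0.464
vertex 1.686 -2.497 -0.663
endloop
endfacet
facet normal 0.862 -0.437 0.258
outer loop
vertex 1.504 -2.461 0.005
vertex 1.686 -2.497 -0.663
vertex 1.856 -1.939 -0.287
endloop
endfacet
facet normal 0.636 0.003 0.772
outer loop
vertex 1.504 -2.461 0.005
vertex 1.856 -1.939 -0.287
vertex 1.33 -1.804 0.146
endloop
endfacet
facet normal -0.478 0.307 0.823
outer loop
vertex 0.836 -2.278 0.036
vertex 1.33 -1.804 0.146
vertex 0.774 -1.643 -0.237
endloop
endfacet
facet normal -0.759 -0.620 0.198
outer loop
vertex 1.055 -2.706 -0.464
vertex 0.836 -2.278 0.036
vertex 0.604 -2.201 -0.613
endloop
endfacet
facet normal 0.115 -0.845 -0.522
outer loop
vertex 1.686 -2.497 -0.663
vertex 1.055 -2.706 -0.464
vertex 1.13 -2.336 -1.046
endloop
endfacet
facet normal 0.938 -0.055 -0.342
outer loop
vertex 1.856 -1.939 -0.287
vertex 1.686 -2.497 -0.663
vertex 1.624 -1.862 -0.936
endloop
endfacet
facet normal 0.573 0.656 0.491
outer loop
vertex 1.33 -1.804 0.146
vertex 1.856 -1.939 -0.287
vertex 1.405 -1.434 -0.436
endloop
endfacet

endsolid


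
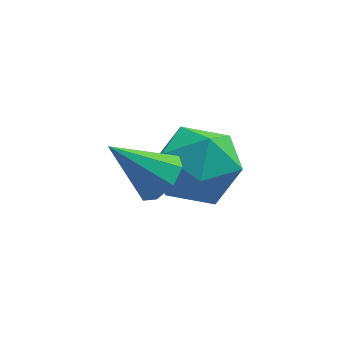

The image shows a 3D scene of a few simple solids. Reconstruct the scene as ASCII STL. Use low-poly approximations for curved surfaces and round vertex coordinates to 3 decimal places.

solid 
facet normal -0.989 -0.146 0.030
outer loop
vertex -0.64 1.499 -1.92
vertex -0.485 0.432 -2.014
vertex -0.523 0.889 -1.033
endloop
endfacet
facet normal -0.806 0.433 0.404
outer loop
vertex -0.64 1.499 -1.92
vertex -0.523 0.889 -1.033
vertex -0.036 1.854 -1.095
endloop
endfacet
facet normal -0.469 0.882 -0.036
outer loop
vertex -0.64 1.499 -1.92
vertex -0.036 1.854 -1.095
vertex 0.304 1.993 -2.114
endloop
endfacet
facet normal -0.444 0.581 -0.682
outer loop
vertex -0.64 1.499 -1.92
vertex 0.304 1.993 -2.114
vertex 0.027 1.114 -2.682
endloop
endfacet
facet normal -0.765 -0.055 -0.642
outer loop
vertex -0.64 1.499 -1.92
vertex 0.027 1.114 -2.682
vertex -0.485 0.432 -2.014
endloop
endfacet
facet normal -0.345 0.232 0.910
outer loop
vertex -0.036 1.854 -1.095
vertex -0.523 0.889 -1.033
vertex 0.493 1.006 -0.678
endloop
endfacet
facet normal -0.640 -0.706 0.304
outer loop
vertex -0.523 0.889 -1.033
vertex -0.485 0.432 -2.014
vertex 0.216 0.127 -1.246
endloop
endfacet
facet normal -0.278 -0.558 -0.782
outer loop
vertex -0.485 0.432 -2.014
vertex 0.027 1.114 -2.682
vertex 0.556 0.266 -2.265
endloop
endfacet
facet normal 0.242 0.472 -0.848
outer loop
vertex 0.027 1.114 -2.682
vertex 0.304 1.993 -2.114
vertex 1.043 1.231 -2.327
endloop
endfacet
facet normal 0.201 0.959 0.198
outer loop
vertex 0.304 1.993 -2.114
vertex -0.036 1.854 -1.095
vertex 1.005 1.688 -1.346
endloop
endfacet
facet normal 0.444 -0.581 0.682
outer loop
vertex 1.16 0.621 -1.44
vertex 0.493 1.006 -0.678
vertex 0.216 0.127 -1.246
endloop
endfacet
facet normal 0.469 -0.882 0.036
outer loop
vertex 1.16 0.621 -1.44
vertex 0.216 0.127 -1.246
vertex 0.556 0.266 -2.265
endloop
endfacet
facet normal 0.806 -0.433 -0.404
outer loop
vertex 1.16 0.621 -1.44
vertex 0.556 0.266 -2.265
vertex 1.043 1.231 -2.327
endloop
endfacet
facet normal 0.989 0.146 -0.030
outer loop
vertex 1.16 0.621 -1.44
vertex 1.043 1.231 -2.327
vertex 1.005 1.688 -1.346
endloop
endfacet
facet normal 0.765 0.055 0.642
outer loop
vertex 1.16 0.621 -1.44
vertex 1.005 1.688 -1.346
vertex 0.493 1.006 -0.678
endloop
endfacet
facet normal -0.242 -0.472 0.848
outer loop
vertex 0.216 0.127 -1.246
vertex 0.493 1.006 -0.678
vertex -0.523 0.889 -1.033
endloop
endfacet
facet normal -0.201 -0.959 -0.198
outer loop
vertex 0.556 0.266 -2.265
vertex 0.216 0.127 -1.246
vertex -0.485 0.432 -2.014
endloop
endfacet
facet normal 0.345 -0.232 -0.910
outer loop
vertex 1.043 1.231 -2.327
vertex 0.556 0.266 -2.265
vertex 0.027 1.114 -2.682
endloop
endfacet
facet normal 0.640 0.706 -0.304
outer loop
vertex 1.005 1.688 -1.346
vertex 1.043 1.231 -2.327
vertex 0.304 1.993 -2.114
endloop
endfacet
facet normal 0.278 0.558 0.782
outer loop
vertex 0.493 1.006 -0.678
vertex 1.005 1.688 -1.346
vertex -0.036 1.854 -1.095
endloop
endfacet
facet normal 0.717 -0.124 -0.686
outer loop
vertex -0.259 -0.298 0.138
vertex -0.651 -0.649 -0.208
vertex -0.514 -0.035 -0.176
endloop
endfacet
facet normal 0.155 0.816 0.557
outer loop
vertex -0.259 -0.298 0.138
vertex -0.514 -0.035 -0.176
vertex -1.689 -0.471 0.788
endloop
endfacet
facet normal 0.715 -0.124 -0.688
outer loop
vertex -0.514 -0.035 -0.176
vertex -0.651 -0.649 -0.208
vertex -0.85 -0.132 -0.508
endloop
endfacet
facet normal -0.316 0.948 0.043
outer loop
vertex -0.514 -0.035 -0.176
vertex -0.85 -0.132 -0.508
vertex -1.689 -0.471 0.788
endloop
endfacet
facet normal 0.716 -0.123 -0.687
outer loop
vertex -0.85 -0.132 -0.508
vertex -0.651 -0.649 -0.208
vertex -1.069 -0.532 -0.665
endloop
endfacet
facet normal -0.759 0.551 -0.347
outer loop
vertex -0.85 -0.132 -0.508
vertex -1.069 -0.532 -0.665
vertex -1.689 -0.471 0.788
endloop
endfacet
facet normal 0.716 -0.123 -0.687
outer loop
vertex -1.069 -0.532 -0.665
vertex -0.651 -0.649 -0.208
vertex -1.043 -1.001 -0.554
endloop
endfacet
facet normal -0.913 -0.141 -0.383
outer loop
vertex -1.069 -0.532 -0.665
vertex -1.043 -1.001 -0.554
vertex -1.689 -0.471 0.788
endloop
endfacet
facet normal 0.716 -0.122 -0.687
outer loop
vertex -1.043 -1.001 -0.554
vertex -0.651 -0.649 -0.208
vertex -0.787 -1.263 -0.241
endloop
endfacet
facet normal -0.687 -0.725 -0.045
outer loop
vertex -1.043 -1.001 -0.554
vertex -0.787 -1.263 -0.241
vertex -1.689 -0.471 0.788
endloop
endfacet
facet normal 0.717 -0.122 -0.686
outer loop
vertex -0.787 -1.263 -0.241
vertex -0.651 -0.649 -0.208
vertex -0.452 -1.166 0.092
endloop
endfacet
facet normal -0.218 -0.856 0.468
outer loop
vertex -0.787 -1.263 -0.241
vertex -0.452 -1.166 0.092
vertex -1.689 -0.471 0.788
endloop
endfacet
facet normal 0.716 -0.124 -0.688
outer loop
vertex -0.452 -1.166 0.092
vertex -0.651 -0.649 -0.208
vertex -0.233 -0.766 0.248
endloop
endfacet
facet normal 0.226 -0.459 0.859
outer loop
vertex -0.452 -1.166 0.092
vertex -0.233 -0.766 0.248
vertex -1.689 -0.471 0.788
endloop
endfacet
facet normal 0.716 -0.122 -0.687
outer loop
vertex -0.233 -0.766 0.248
vertex -0.651 -0.649 -0.208
vertex -0.259 -0.298 0.138
endloop
endfacet
facet normal 0.379 0.232 0.896
outer loop
vertex -0.233 -0.766 0.248
vertex -0.259 -0.298 0.138
vertex -1.689 -0.471 0.788
endloop
endfacet

endsolid
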